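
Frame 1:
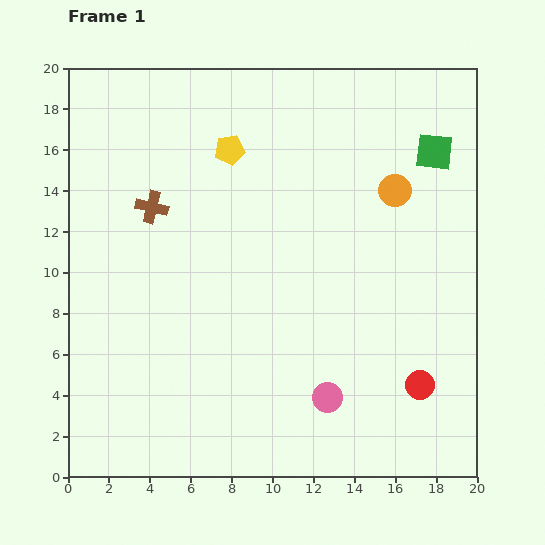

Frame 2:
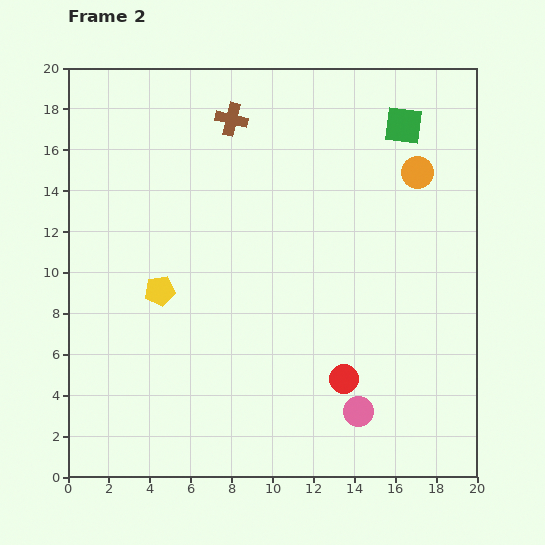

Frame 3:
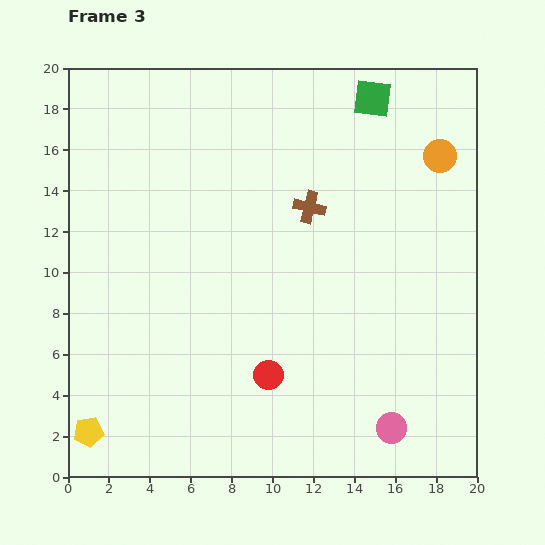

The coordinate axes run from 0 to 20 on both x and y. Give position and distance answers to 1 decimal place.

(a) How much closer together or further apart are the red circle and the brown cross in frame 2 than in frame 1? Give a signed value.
-1.9

Distance in frame 1: 15.7. Distance in frame 2: 13.8.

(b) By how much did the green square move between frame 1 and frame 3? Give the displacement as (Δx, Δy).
(-3.0, 2.6)

The green square was at (17.9, 15.9) in frame 1 and (14.9, 18.5) in frame 3.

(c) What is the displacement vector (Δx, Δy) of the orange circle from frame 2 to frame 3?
(1.1, 0.8)

The orange circle was at (17.1, 14.9) in frame 2 and (18.2, 15.7) in frame 3.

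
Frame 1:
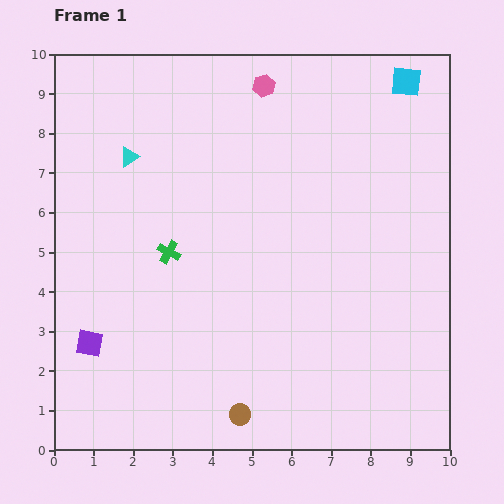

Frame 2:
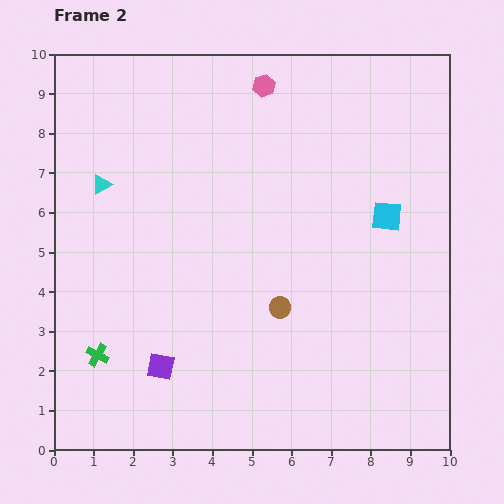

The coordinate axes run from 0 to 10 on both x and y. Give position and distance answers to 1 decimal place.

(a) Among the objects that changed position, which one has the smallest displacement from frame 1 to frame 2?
the cyan triangle

(moved 1.0)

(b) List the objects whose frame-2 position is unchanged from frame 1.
the pink hexagon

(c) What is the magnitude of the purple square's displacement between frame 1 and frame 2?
1.9

The purple square moved from (0.9, 2.7) to (2.7, 2.1), a distance of √(1.8² + 0.6²) ≈ 1.9.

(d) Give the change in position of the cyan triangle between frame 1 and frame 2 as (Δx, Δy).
(-0.7, -0.7)

The cyan triangle was at (1.9, 7.4) in frame 1 and (1.2, 6.7) in frame 2.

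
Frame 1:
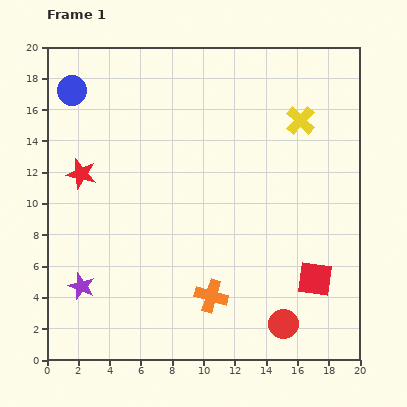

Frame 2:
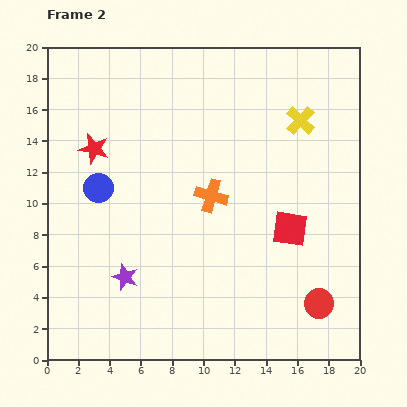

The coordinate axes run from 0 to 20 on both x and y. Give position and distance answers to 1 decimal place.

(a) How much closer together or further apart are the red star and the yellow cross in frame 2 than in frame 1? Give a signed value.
-1.1

Distance in frame 1: 14.4. Distance in frame 2: 13.3.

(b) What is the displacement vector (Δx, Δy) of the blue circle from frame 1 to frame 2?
(1.7, -6.2)

The blue circle was at (1.6, 17.2) in frame 1 and (3.3, 11.0) in frame 2.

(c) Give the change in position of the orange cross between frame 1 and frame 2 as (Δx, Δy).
(0.0, 6.4)

The orange cross was at (10.5, 4.1) in frame 1 and (10.5, 10.5) in frame 2.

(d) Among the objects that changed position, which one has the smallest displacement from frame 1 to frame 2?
the red star

(moved 1.8)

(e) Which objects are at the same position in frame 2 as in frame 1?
the yellow cross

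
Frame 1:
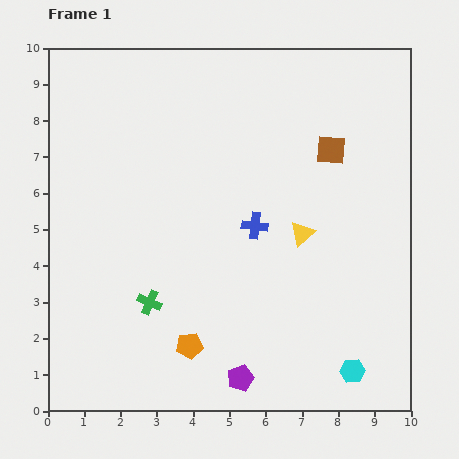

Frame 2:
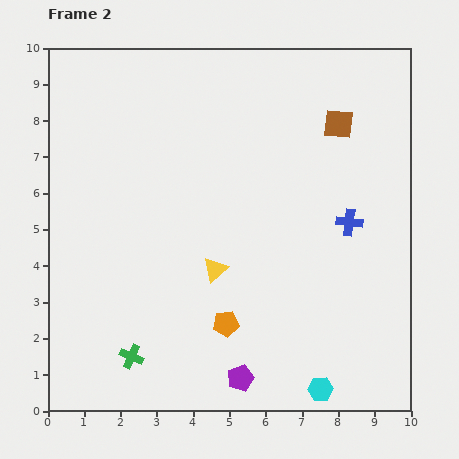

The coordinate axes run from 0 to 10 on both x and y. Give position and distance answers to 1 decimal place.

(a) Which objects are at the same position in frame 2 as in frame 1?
the purple pentagon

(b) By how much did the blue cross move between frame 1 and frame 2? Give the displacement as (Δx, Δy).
(2.6, 0.1)

The blue cross was at (5.7, 5.1) in frame 1 and (8.3, 5.2) in frame 2.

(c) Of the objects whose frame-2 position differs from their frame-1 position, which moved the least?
the brown square

(moved 0.7)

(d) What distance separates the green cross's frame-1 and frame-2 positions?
1.6

The green cross moved from (2.8, 3.0) to (2.3, 1.5), a distance of √(0.5² + 1.5²) ≈ 1.6.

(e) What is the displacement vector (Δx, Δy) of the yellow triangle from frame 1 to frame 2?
(-2.4, -1.0)

The yellow triangle was at (7.0, 4.9) in frame 1 and (4.6, 3.9) in frame 2.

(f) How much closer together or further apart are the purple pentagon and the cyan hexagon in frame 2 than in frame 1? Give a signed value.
-0.9

Distance in frame 1: 3.1. Distance in frame 2: 2.2.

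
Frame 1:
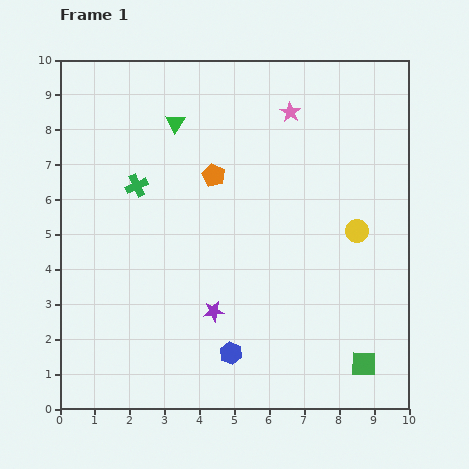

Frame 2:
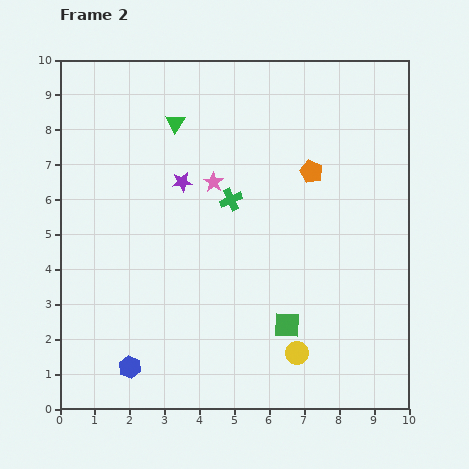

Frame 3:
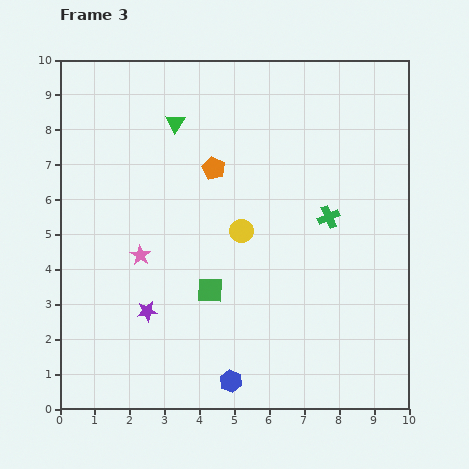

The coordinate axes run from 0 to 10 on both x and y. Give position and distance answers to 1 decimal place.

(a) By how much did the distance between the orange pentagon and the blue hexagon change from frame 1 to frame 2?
+2.5

Distance in frame 1: 5.1. Distance in frame 2: 7.6.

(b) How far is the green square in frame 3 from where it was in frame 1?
4.9

The green square moved from (8.7, 1.3) to (4.3, 3.4), a distance of √(4.4² + 2.1²) ≈ 4.9.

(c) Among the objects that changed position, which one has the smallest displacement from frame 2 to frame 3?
the green square

(moved 2.4)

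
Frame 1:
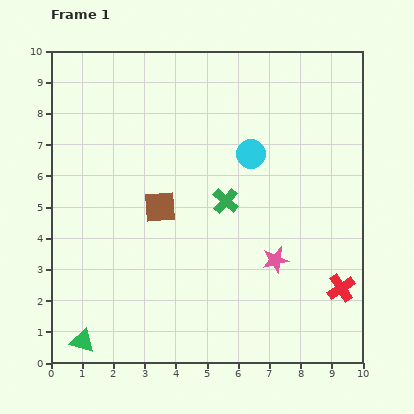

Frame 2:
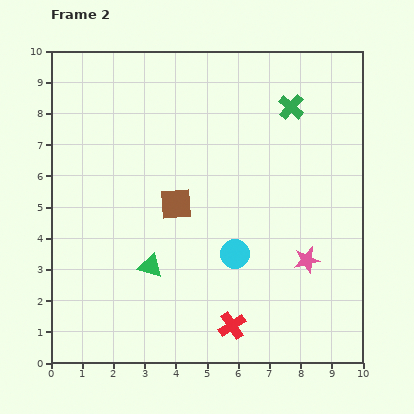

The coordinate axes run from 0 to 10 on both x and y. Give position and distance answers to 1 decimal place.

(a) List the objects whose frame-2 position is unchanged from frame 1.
none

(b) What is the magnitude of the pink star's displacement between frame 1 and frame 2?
1.0

The pink star moved from (7.2, 3.3) to (8.2, 3.3), a distance of √(1.0² + 0.0²) ≈ 1.0.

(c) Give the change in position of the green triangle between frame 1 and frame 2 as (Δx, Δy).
(2.2, 2.4)

The green triangle was at (1.0, 0.7) in frame 1 and (3.2, 3.1) in frame 2.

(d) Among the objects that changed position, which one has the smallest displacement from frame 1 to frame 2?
the brown square

(moved 0.5)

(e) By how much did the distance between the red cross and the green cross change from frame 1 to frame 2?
+2.7

Distance in frame 1: 4.6. Distance in frame 2: 7.3.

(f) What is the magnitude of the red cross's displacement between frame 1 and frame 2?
3.7

The red cross moved from (9.3, 2.4) to (5.8, 1.2), a distance of √(3.5² + 1.2²) ≈ 3.7.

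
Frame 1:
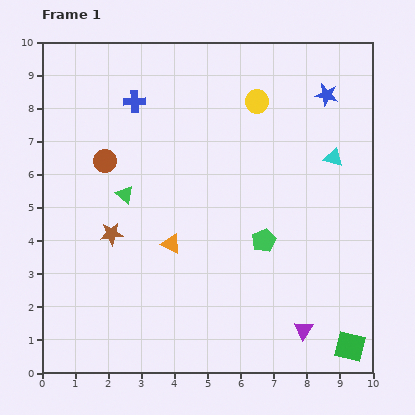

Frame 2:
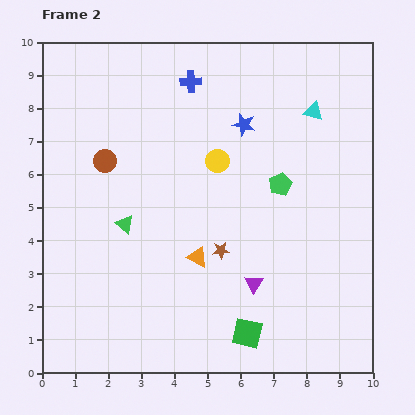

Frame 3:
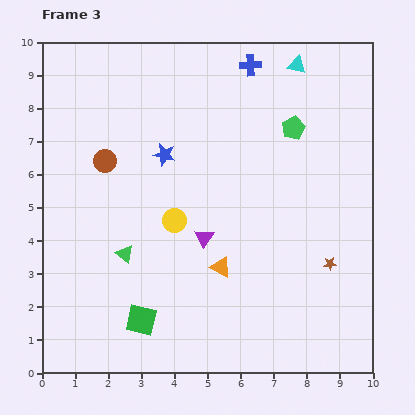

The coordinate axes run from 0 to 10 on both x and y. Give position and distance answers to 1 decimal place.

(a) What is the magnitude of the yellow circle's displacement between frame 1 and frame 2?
2.2

The yellow circle moved from (6.5, 8.2) to (5.3, 6.4), a distance of √(1.2² + 1.8²) ≈ 2.2.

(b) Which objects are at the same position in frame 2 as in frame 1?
the brown circle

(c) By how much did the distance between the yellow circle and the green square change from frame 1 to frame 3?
-4.7

Distance in frame 1: 7.9. Distance in frame 3: 3.2.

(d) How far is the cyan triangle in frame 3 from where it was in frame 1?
3.0

The cyan triangle moved from (8.8, 6.5) to (7.7, 9.3), a distance of √(1.1² + 2.8²) ≈ 3.0.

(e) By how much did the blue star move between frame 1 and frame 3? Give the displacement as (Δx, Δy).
(-4.9, -1.8)

The blue star was at (8.6, 8.4) in frame 1 and (3.7, 6.6) in frame 3.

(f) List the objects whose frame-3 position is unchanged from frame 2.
the brown circle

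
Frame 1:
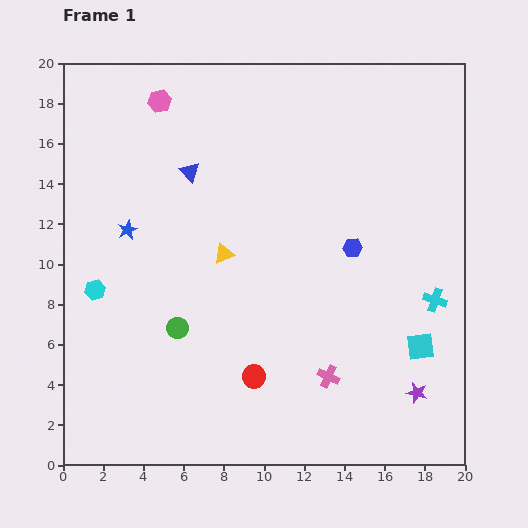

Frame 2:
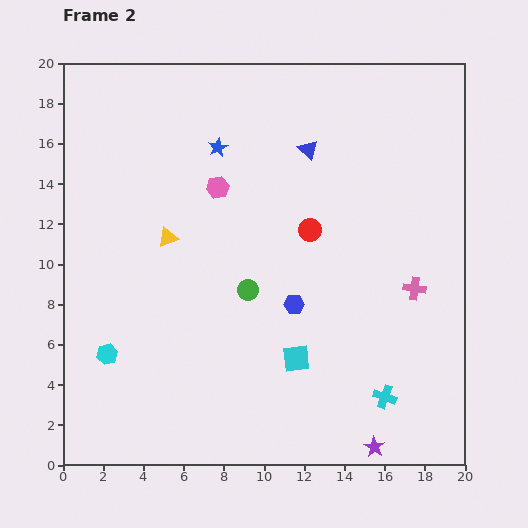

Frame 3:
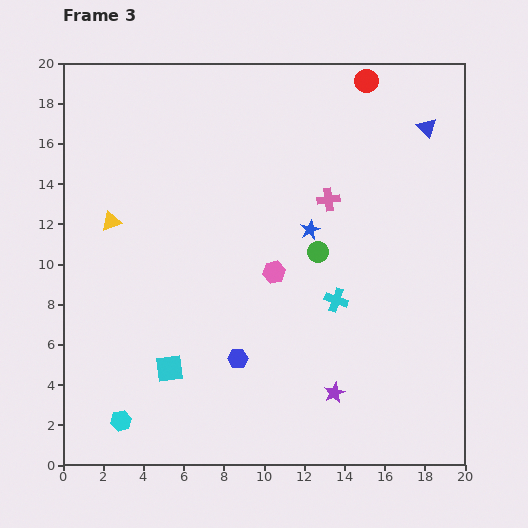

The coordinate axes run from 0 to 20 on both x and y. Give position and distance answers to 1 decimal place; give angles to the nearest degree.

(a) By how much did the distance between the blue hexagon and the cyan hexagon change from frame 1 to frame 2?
-3.4

Distance in frame 1: 13.0. Distance in frame 2: 9.6.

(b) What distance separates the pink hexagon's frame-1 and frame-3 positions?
10.2

The pink hexagon moved from (4.8, 18.1) to (10.5, 9.6), a distance of √(5.7² + 8.5²) ≈ 10.2.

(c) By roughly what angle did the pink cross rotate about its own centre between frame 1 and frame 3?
34° counter-clockwise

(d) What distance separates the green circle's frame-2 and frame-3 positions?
4.0

The green circle moved from (9.2, 8.7) to (12.7, 10.6), a distance of √(3.5² + 1.9²) ≈ 4.0.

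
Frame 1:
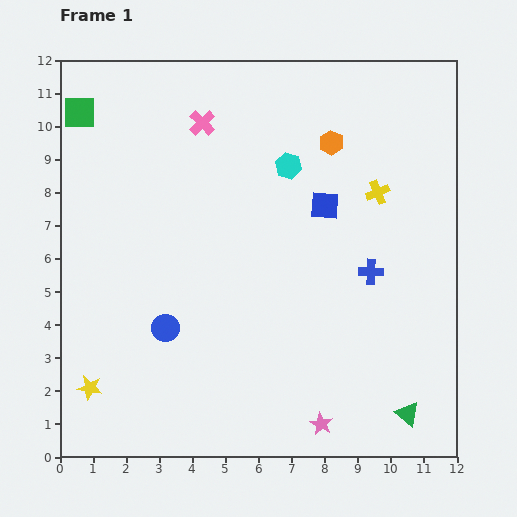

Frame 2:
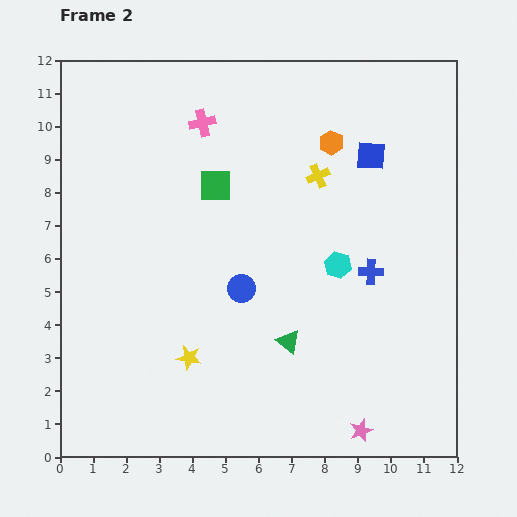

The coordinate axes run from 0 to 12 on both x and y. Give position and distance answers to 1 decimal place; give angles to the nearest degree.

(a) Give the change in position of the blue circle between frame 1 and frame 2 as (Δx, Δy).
(2.3, 1.2)

The blue circle was at (3.2, 3.9) in frame 1 and (5.5, 5.1) in frame 2.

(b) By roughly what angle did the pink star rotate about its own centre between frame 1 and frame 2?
24° clockwise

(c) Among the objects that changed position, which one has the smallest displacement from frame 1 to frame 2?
the pink star

(moved 1.2)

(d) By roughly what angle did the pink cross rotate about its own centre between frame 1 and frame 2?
32° clockwise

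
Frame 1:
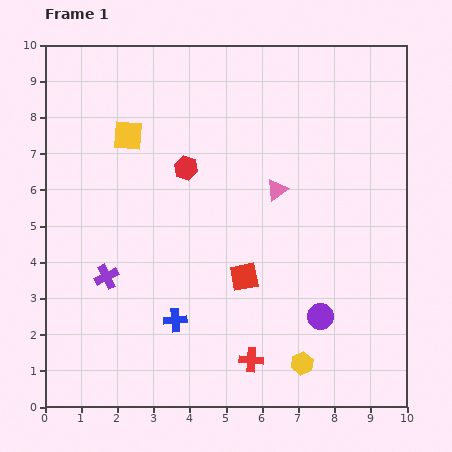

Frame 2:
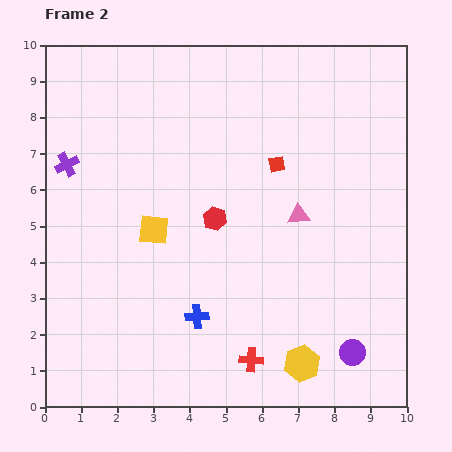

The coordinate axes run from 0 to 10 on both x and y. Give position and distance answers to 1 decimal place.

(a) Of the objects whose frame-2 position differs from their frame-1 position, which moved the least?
the blue cross

(moved 0.6)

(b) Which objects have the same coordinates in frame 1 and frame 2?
the red cross, the yellow hexagon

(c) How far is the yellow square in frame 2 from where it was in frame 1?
2.7

The yellow square moved from (2.3, 7.5) to (3.0, 4.9), a distance of √(0.7² + 2.6²) ≈ 2.7.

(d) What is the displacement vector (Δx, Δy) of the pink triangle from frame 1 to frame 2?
(0.6, -0.7)

The pink triangle was at (6.4, 6.0) in frame 1 and (7.0, 5.3) in frame 2.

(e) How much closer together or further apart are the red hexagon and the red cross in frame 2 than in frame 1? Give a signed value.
-1.6

Distance in frame 1: 5.6. Distance in frame 2: 4.0.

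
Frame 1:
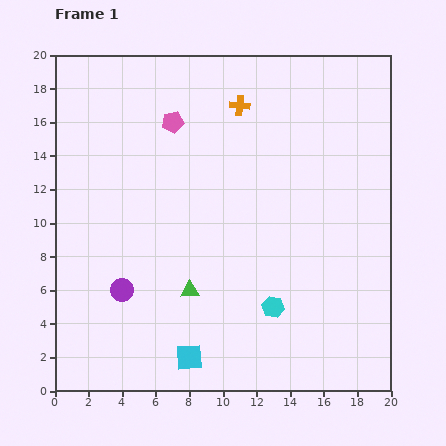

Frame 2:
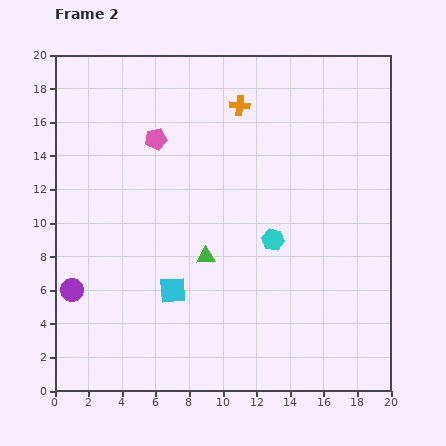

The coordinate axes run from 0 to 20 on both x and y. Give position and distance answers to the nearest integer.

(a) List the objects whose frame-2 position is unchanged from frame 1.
the orange cross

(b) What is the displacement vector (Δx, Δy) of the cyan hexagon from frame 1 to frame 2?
(0, 4)

The cyan hexagon was at (13, 5) in frame 1 and (13, 9) in frame 2.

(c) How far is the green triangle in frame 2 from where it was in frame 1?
2

The green triangle moved from (8, 6) to (9, 8), a distance of √(1² + 2²) ≈ 2.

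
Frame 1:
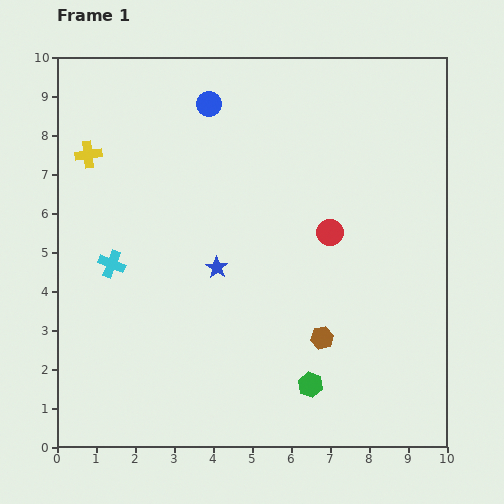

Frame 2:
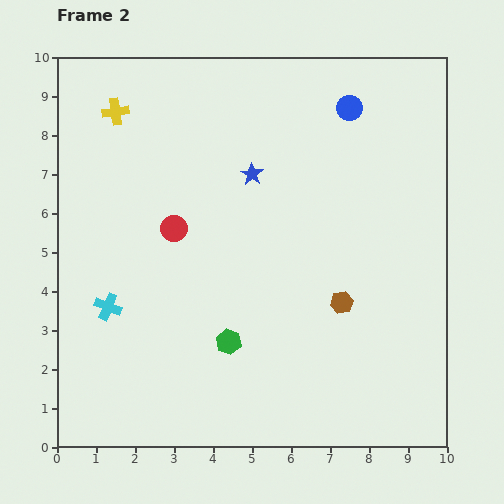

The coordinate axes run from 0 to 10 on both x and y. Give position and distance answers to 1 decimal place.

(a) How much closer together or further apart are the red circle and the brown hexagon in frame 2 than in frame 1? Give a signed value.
+2.0

Distance in frame 1: 2.7. Distance in frame 2: 4.7.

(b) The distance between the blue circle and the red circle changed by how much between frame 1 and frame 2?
+1.0

Distance in frame 1: 4.5. Distance in frame 2: 5.5.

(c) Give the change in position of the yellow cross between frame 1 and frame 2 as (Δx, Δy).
(0.7, 1.1)

The yellow cross was at (0.8, 7.5) in frame 1 and (1.5, 8.6) in frame 2.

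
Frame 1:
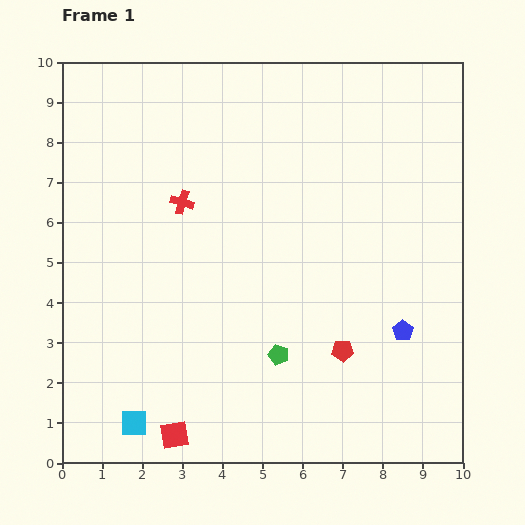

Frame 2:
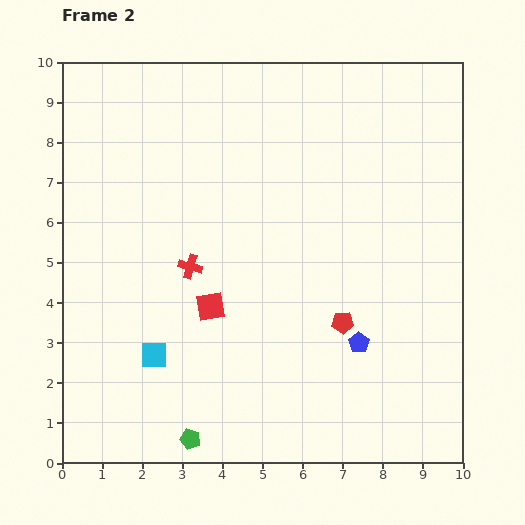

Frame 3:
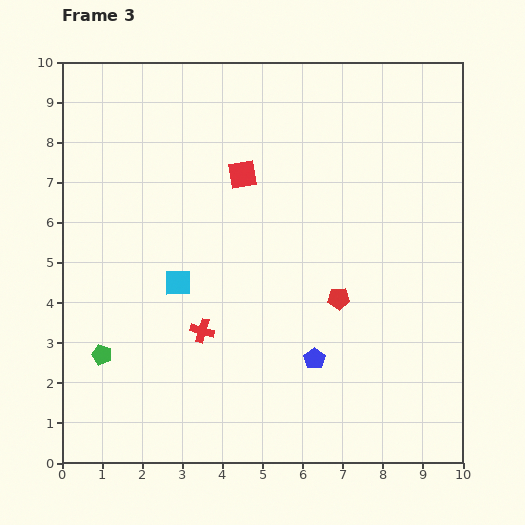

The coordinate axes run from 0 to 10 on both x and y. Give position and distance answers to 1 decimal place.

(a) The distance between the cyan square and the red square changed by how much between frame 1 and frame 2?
+0.8

Distance in frame 1: 1.0. Distance in frame 2: 1.8.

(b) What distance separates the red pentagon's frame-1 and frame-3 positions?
1.3

The red pentagon moved from (7.0, 2.8) to (6.9, 4.1), a distance of √(0.1² + 1.3²) ≈ 1.3.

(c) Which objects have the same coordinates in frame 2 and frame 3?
none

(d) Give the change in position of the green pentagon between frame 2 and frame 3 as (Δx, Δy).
(-2.2, 2.1)

The green pentagon was at (3.2, 0.6) in frame 2 and (1.0, 2.7) in frame 3.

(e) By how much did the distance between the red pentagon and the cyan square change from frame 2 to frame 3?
-0.8

Distance in frame 2: 4.8. Distance in frame 3: 4.0.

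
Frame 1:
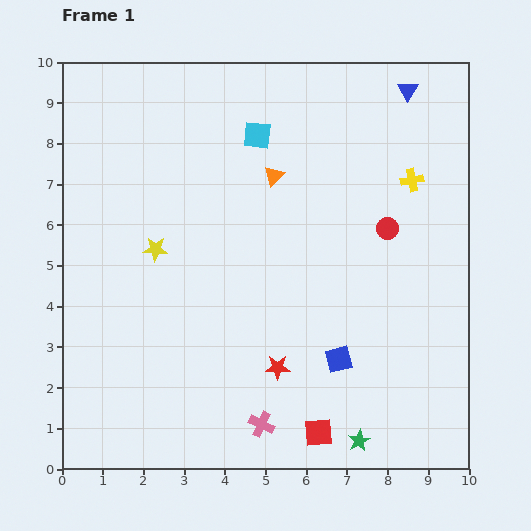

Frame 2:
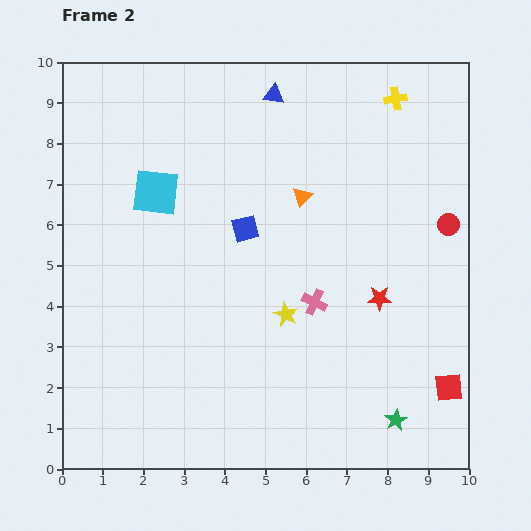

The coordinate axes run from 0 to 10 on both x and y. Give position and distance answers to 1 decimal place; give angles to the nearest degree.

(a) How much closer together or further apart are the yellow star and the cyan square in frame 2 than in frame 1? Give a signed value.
+0.6

Distance in frame 1: 3.8. Distance in frame 2: 4.4.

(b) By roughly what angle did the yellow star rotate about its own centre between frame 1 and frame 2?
23° clockwise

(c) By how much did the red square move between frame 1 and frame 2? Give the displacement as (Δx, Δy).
(3.2, 1.1)

The red square was at (6.3, 0.9) in frame 1 and (9.5, 2.0) in frame 2.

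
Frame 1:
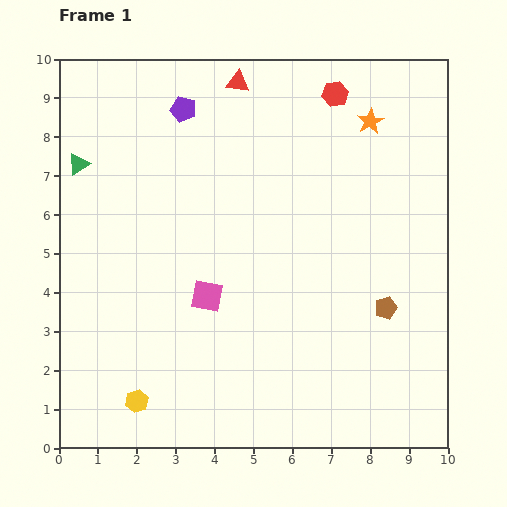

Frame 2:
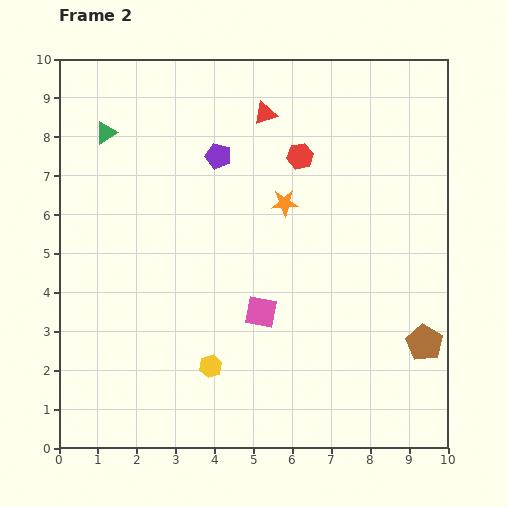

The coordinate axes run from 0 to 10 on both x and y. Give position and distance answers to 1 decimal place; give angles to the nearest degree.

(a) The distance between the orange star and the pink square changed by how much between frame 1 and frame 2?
-3.3

Distance in frame 1: 6.2. Distance in frame 2: 2.9.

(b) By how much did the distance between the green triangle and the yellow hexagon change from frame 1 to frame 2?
+0.3

Distance in frame 1: 6.3. Distance in frame 2: 6.6.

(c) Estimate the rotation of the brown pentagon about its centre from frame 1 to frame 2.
23° counter-clockwise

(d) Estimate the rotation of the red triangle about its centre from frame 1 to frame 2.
26° counter-clockwise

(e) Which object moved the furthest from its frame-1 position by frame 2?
the orange star

(moved 3.0; next 2.1)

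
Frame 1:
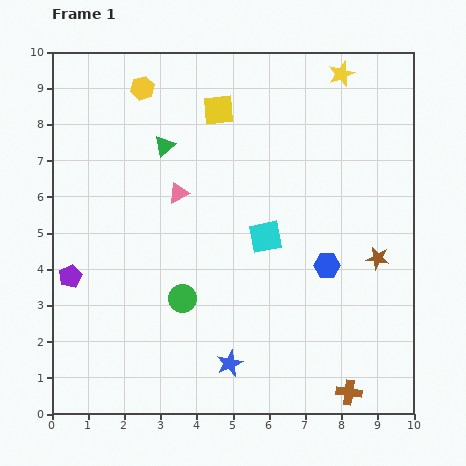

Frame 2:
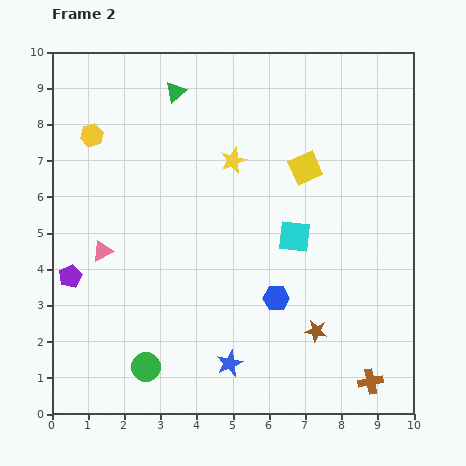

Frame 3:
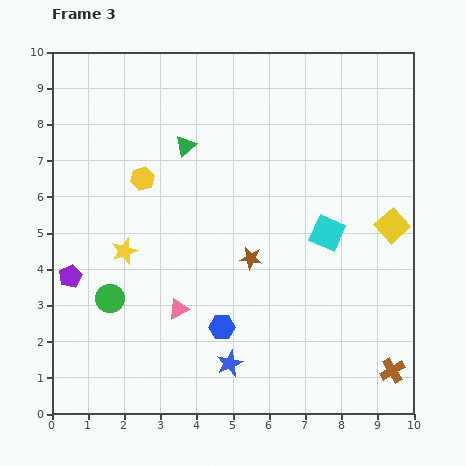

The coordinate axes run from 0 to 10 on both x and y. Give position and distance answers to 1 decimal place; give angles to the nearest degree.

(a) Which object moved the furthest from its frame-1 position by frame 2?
the yellow star

(moved 3.8; next 2.9)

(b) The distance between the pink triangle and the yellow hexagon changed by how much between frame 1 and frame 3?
+0.6

Distance in frame 1: 3.1. Distance in frame 3: 3.7.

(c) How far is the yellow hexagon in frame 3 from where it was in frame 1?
2.5

The yellow hexagon moved from (2.5, 9.0) to (2.5, 6.5), a distance of √(0.0² + 2.5²) ≈ 2.5.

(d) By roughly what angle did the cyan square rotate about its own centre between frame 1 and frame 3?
36° clockwise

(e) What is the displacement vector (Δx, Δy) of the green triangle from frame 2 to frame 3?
(0.3, -1.5)

The green triangle was at (3.4, 8.9) in frame 2 and (3.7, 7.4) in frame 3.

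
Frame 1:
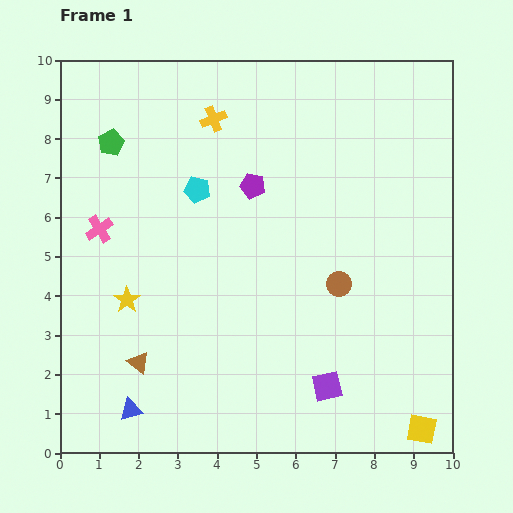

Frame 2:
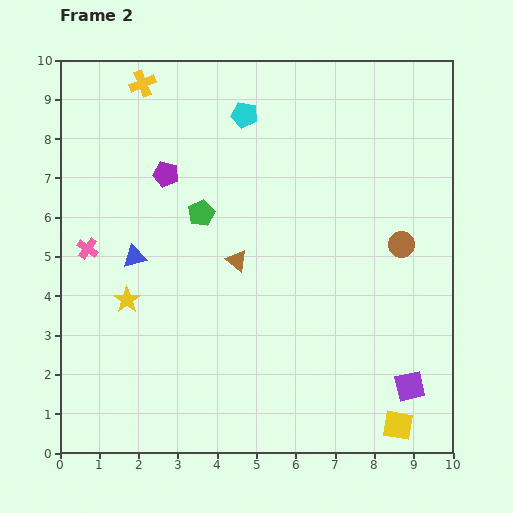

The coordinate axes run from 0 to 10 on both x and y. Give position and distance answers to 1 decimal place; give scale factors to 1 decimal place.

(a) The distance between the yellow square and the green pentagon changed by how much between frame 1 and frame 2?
-3.4

Distance in frame 1: 10.8. Distance in frame 2: 7.4.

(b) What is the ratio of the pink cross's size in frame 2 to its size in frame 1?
0.8×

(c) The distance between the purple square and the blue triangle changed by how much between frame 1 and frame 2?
+2.7

Distance in frame 1: 5.0. Distance in frame 2: 7.7.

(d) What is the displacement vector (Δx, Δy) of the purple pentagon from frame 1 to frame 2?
(-2.2, 0.3)

The purple pentagon was at (4.9, 6.8) in frame 1 and (2.7, 7.1) in frame 2.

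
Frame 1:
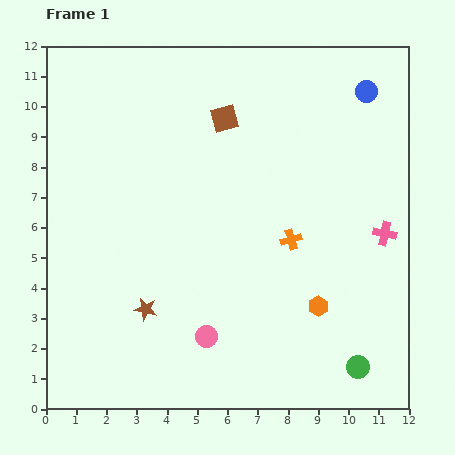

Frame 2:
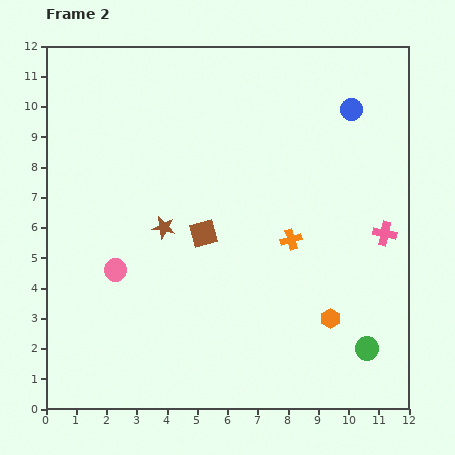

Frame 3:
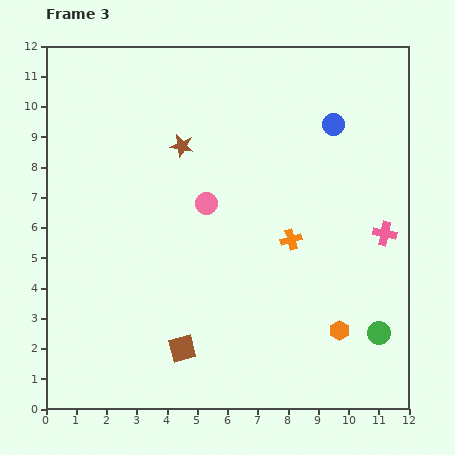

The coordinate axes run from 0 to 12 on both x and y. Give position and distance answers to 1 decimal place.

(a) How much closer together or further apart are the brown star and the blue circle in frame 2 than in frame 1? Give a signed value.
-3.0

Distance in frame 1: 10.3. Distance in frame 2: 7.3.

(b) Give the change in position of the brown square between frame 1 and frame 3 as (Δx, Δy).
(-1.4, -7.6)

The brown square was at (5.9, 9.6) in frame 1 and (4.5, 2.0) in frame 3.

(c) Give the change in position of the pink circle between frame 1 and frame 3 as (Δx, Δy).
(0.0, 4.4)

The pink circle was at (5.3, 2.4) in frame 1 and (5.3, 6.8) in frame 3.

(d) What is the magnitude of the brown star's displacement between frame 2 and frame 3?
2.8

The brown star moved from (3.9, 6.0) to (4.5, 8.7), a distance of √(0.6² + 2.7²) ≈ 2.8.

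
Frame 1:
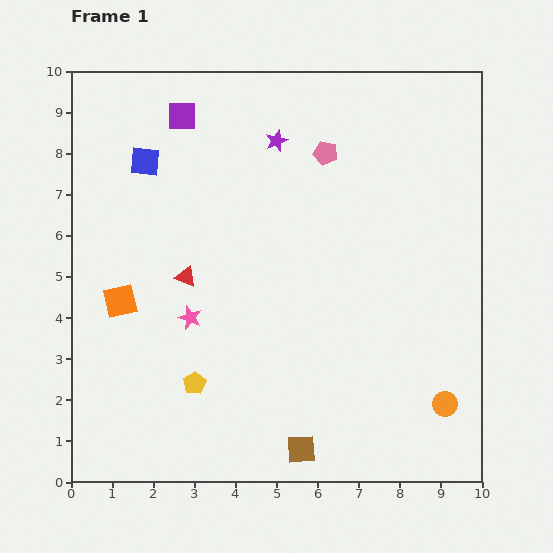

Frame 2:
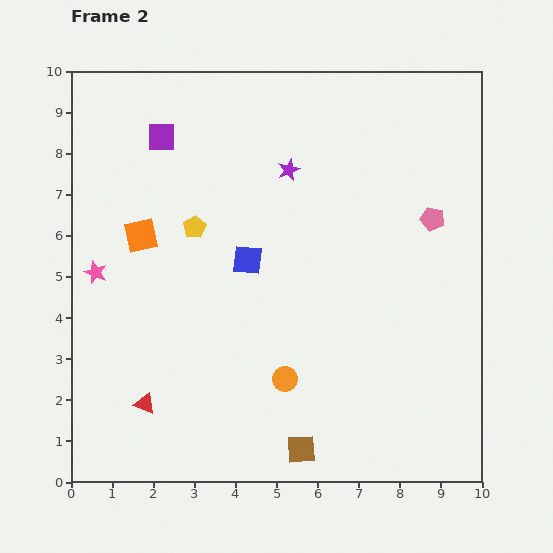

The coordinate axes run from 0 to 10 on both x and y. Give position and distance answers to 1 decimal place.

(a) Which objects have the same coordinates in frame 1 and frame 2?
the brown square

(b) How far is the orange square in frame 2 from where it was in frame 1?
1.7

The orange square moved from (1.2, 4.4) to (1.7, 6.0), a distance of √(0.5² + 1.6²) ≈ 1.7.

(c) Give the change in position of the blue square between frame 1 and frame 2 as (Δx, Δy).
(2.5, -2.4)

The blue square was at (1.8, 7.8) in frame 1 and (4.3, 5.4) in frame 2.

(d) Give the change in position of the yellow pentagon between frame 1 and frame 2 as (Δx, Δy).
(0.0, 3.8)

The yellow pentagon was at (3.0, 2.4) in frame 1 and (3.0, 6.2) in frame 2.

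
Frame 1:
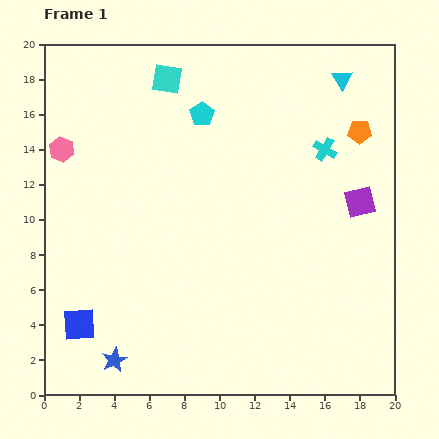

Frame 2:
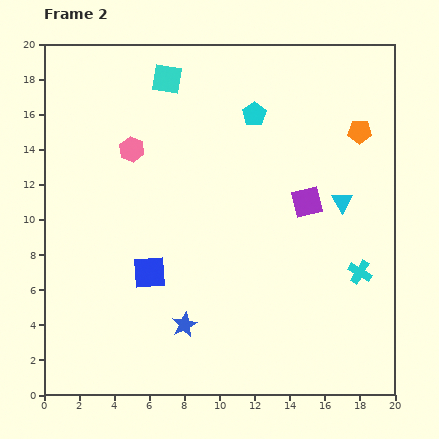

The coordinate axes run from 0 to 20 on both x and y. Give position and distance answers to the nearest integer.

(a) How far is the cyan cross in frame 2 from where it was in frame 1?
7

The cyan cross moved from (16, 14) to (18, 7), a distance of √(2² + 7²) ≈ 7.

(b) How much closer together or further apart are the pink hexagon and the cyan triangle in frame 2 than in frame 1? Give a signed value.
-4

Distance in frame 1: 16. Distance in frame 2: 12.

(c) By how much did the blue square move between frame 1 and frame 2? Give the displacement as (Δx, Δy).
(4, 3)

The blue square was at (2, 4) in frame 1 and (6, 7) in frame 2.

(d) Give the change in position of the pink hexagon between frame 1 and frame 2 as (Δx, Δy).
(4, 0)

The pink hexagon was at (1, 14) in frame 1 and (5, 14) in frame 2.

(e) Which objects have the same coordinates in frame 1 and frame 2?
the cyan square, the orange pentagon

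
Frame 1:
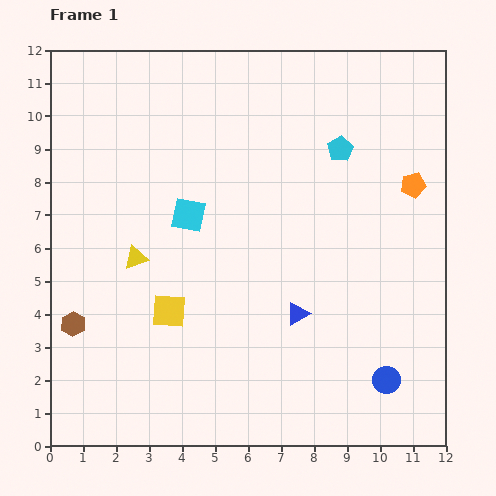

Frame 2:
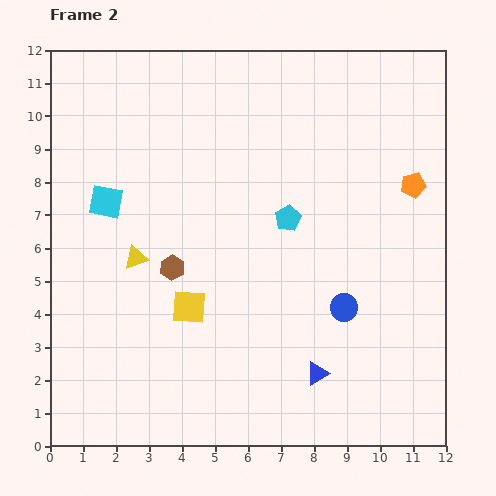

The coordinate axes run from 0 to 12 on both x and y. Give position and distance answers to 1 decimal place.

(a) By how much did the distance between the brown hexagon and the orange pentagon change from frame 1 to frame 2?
-3.4

Distance in frame 1: 11.1. Distance in frame 2: 7.7.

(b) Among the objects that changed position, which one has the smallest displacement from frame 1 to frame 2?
the yellow square

(moved 0.6)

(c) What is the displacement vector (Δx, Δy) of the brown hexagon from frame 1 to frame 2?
(3.0, 1.7)

The brown hexagon was at (0.7, 3.7) in frame 1 and (3.7, 5.4) in frame 2.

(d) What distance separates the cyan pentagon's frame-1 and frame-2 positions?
2.6

The cyan pentagon moved from (8.8, 9.0) to (7.2, 6.9), a distance of √(1.6² + 2.1²) ≈ 2.6.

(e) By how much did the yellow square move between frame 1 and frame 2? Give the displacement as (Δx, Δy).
(0.6, 0.1)

The yellow square was at (3.6, 4.1) in frame 1 and (4.2, 4.2) in frame 2.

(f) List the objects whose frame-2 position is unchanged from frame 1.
the yellow triangle, the orange pentagon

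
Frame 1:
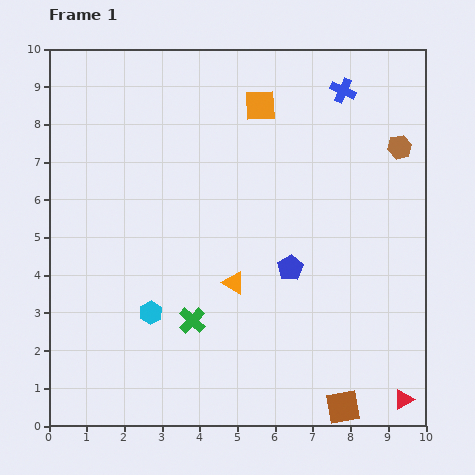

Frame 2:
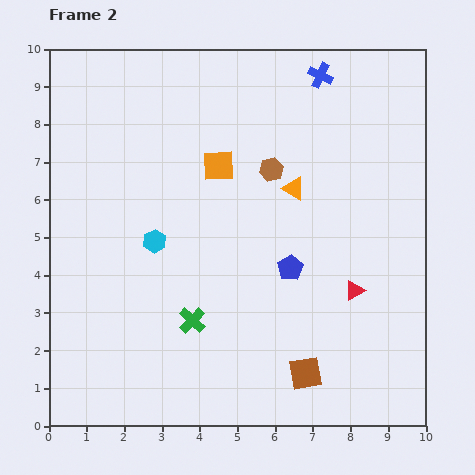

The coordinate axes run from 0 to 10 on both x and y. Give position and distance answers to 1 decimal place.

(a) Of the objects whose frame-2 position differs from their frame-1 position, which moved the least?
the blue cross

(moved 0.7)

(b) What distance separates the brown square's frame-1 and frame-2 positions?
1.3

The brown square moved from (7.8, 0.5) to (6.8, 1.4), a distance of √(1.0² + 0.9²) ≈ 1.3.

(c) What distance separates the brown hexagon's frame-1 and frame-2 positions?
3.5

The brown hexagon moved from (9.3, 7.4) to (5.9, 6.8), a distance of √(3.4² + 0.6²) ≈ 3.5.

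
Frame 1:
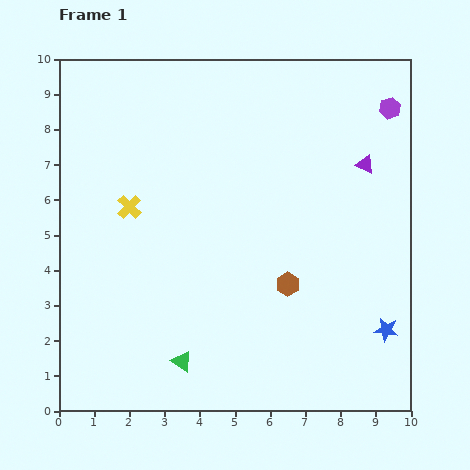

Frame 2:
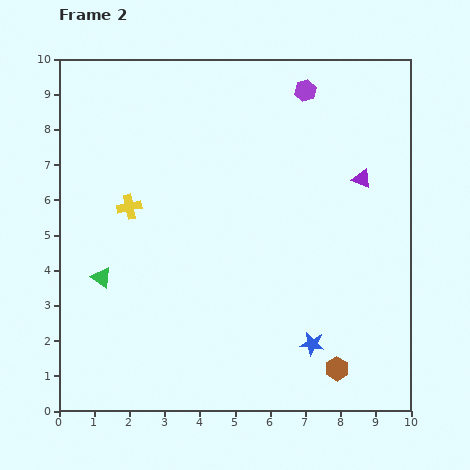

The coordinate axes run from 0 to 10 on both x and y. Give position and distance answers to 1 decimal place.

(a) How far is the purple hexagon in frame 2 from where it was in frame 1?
2.5

The purple hexagon moved from (9.4, 8.6) to (7.0, 9.1), a distance of √(2.4² + 0.5²) ≈ 2.5.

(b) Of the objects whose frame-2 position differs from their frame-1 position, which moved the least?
the purple triangle

(moved 0.4)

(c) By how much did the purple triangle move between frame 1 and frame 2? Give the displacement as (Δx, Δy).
(-0.1, -0.4)

The purple triangle was at (8.7, 7.0) in frame 1 and (8.6, 6.6) in frame 2.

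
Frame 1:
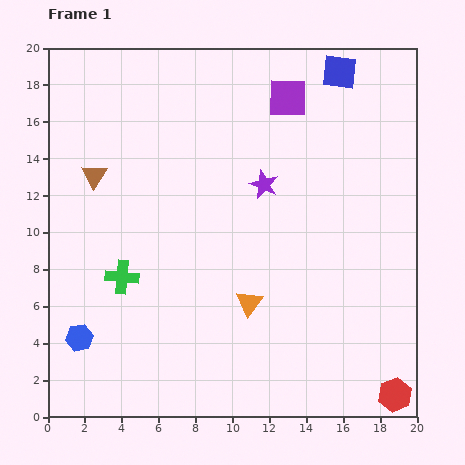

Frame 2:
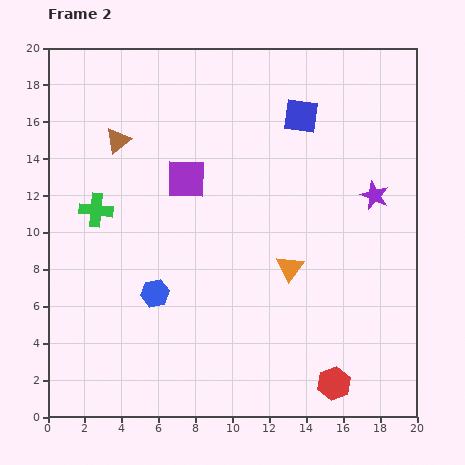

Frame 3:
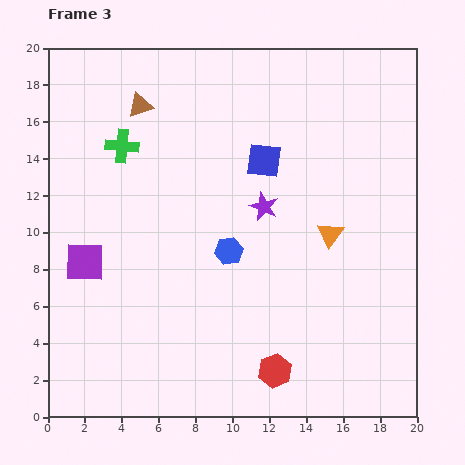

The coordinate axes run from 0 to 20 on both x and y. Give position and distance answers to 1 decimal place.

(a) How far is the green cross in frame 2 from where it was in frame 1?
3.9

The green cross moved from (4.0, 7.6) to (2.6, 11.2), a distance of √(1.4² + 3.6²) ≈ 3.9.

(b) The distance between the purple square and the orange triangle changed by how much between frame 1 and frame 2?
-3.9

Distance in frame 1: 11.3. Distance in frame 2: 7.4.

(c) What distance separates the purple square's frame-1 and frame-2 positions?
7.0

The purple square moved from (13.0, 17.3) to (7.5, 12.9), a distance of √(5.5² + 4.4²) ≈ 7.0.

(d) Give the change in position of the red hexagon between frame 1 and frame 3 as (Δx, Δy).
(-6.5, 1.3)

The red hexagon was at (18.8, 1.2) in frame 1 and (12.3, 2.5) in frame 3.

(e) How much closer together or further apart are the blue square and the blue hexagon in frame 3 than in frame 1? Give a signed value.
-14.9

Distance in frame 1: 20.2. Distance in frame 3: 5.3.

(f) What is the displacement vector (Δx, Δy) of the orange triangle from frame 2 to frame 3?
(2.2, 1.8)

The orange triangle was at (13.1, 8.1) in frame 2 and (15.3, 9.9) in frame 3.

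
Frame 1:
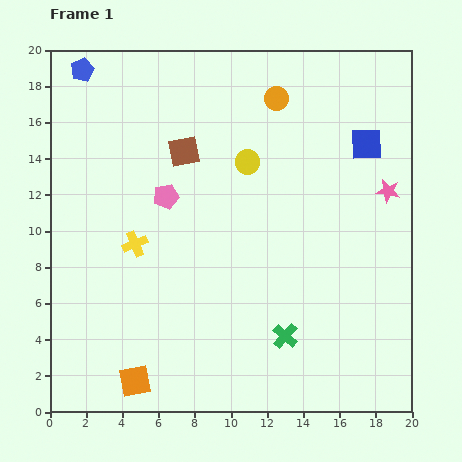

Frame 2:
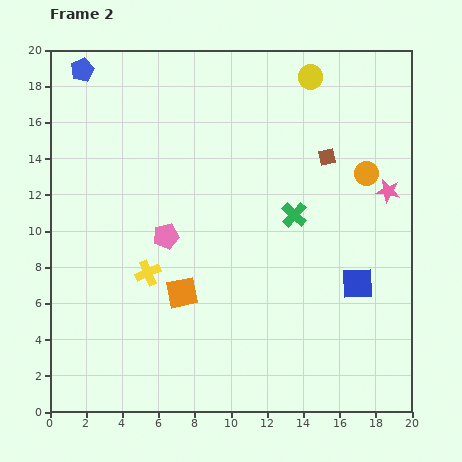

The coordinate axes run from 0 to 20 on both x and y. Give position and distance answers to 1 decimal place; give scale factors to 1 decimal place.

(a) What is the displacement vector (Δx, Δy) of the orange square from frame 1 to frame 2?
(2.6, 4.9)

The orange square was at (4.7, 1.7) in frame 1 and (7.3, 6.6) in frame 2.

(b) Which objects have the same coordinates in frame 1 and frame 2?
the blue pentagon, the pink star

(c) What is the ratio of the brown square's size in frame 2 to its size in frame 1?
0.6×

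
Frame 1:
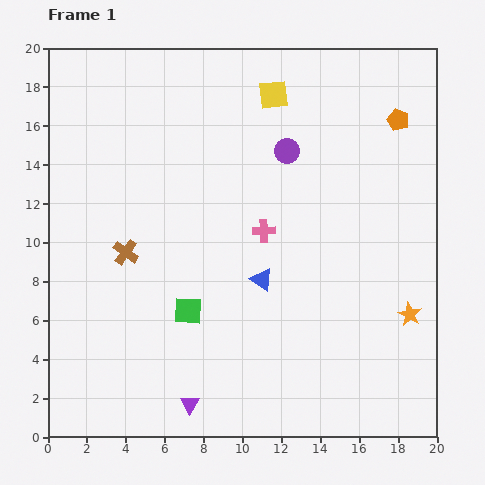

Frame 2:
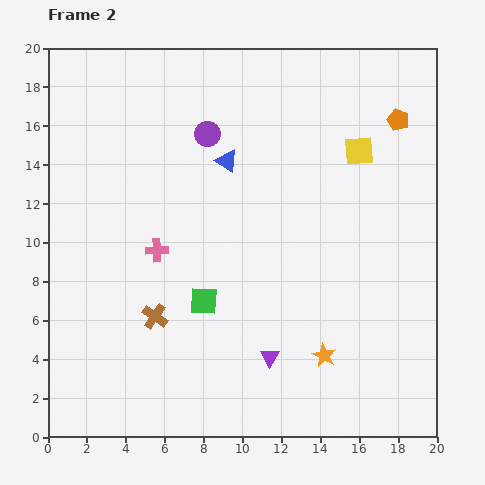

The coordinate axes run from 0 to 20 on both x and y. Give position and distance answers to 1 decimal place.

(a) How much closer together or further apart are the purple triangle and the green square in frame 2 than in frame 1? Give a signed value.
-0.3

Distance in frame 1: 4.8. Distance in frame 2: 4.5.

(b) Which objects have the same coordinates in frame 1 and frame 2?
the orange pentagon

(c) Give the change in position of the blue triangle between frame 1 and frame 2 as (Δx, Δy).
(-1.8, 6.1)

The blue triangle was at (11.0, 8.1) in frame 1 and (9.2, 14.2) in frame 2.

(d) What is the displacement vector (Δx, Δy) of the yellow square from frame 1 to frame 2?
(4.4, -2.9)

The yellow square was at (11.6, 17.6) in frame 1 and (16.0, 14.7) in frame 2.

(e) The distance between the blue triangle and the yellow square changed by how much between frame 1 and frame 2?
-2.7

Distance in frame 1: 9.5. Distance in frame 2: 6.8.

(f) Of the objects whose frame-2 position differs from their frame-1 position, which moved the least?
the green square

(moved 0.9)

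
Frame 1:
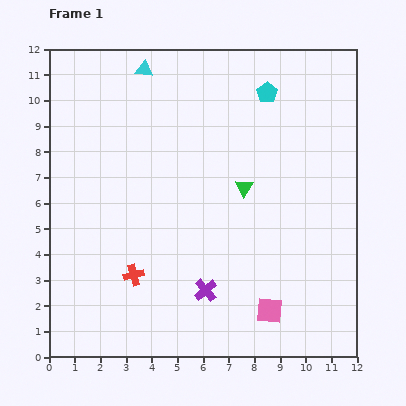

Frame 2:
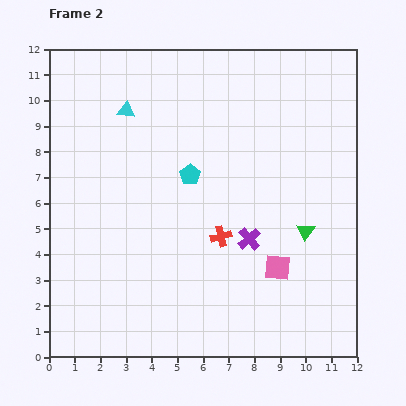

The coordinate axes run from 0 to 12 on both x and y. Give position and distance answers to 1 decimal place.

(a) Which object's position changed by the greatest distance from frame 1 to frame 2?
the cyan pentagon

(moved 4.4; next 3.7)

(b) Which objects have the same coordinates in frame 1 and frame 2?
none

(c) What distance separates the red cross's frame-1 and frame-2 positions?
3.7

The red cross moved from (3.3, 3.2) to (6.7, 4.7), a distance of √(3.4² + 1.5²) ≈ 3.7.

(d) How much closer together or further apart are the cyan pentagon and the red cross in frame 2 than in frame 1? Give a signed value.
-6.1

Distance in frame 1: 8.8. Distance in frame 2: 2.7.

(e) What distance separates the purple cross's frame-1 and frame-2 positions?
2.6

The purple cross moved from (6.1, 2.6) to (7.8, 4.6), a distance of √(1.7² + 2.0²) ≈ 2.6.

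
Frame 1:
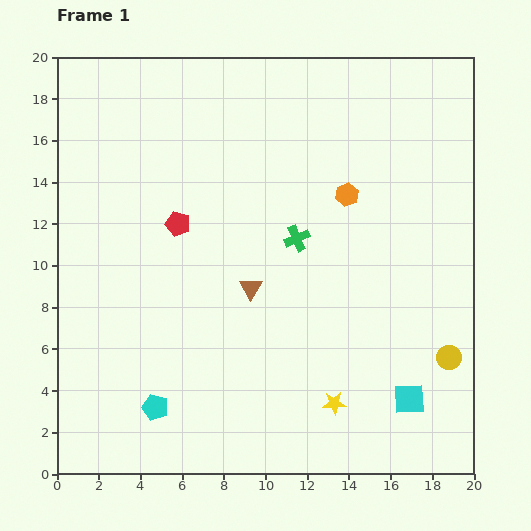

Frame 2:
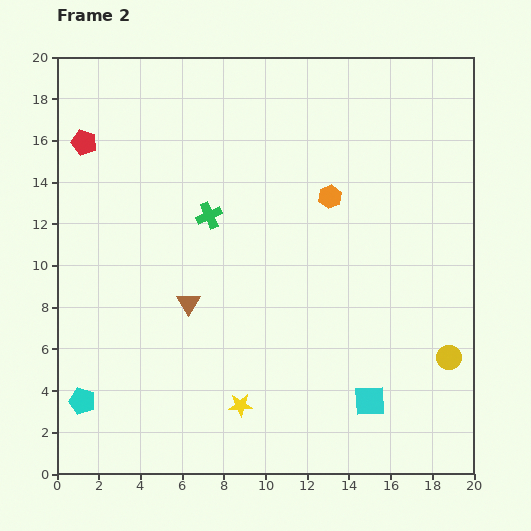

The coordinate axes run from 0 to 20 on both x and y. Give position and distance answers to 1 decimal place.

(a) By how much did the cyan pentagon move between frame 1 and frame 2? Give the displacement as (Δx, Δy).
(-3.5, 0.3)

The cyan pentagon was at (4.7, 3.2) in frame 1 and (1.2, 3.5) in frame 2.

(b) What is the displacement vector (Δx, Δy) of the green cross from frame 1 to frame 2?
(-4.2, 1.1)

The green cross was at (11.5, 11.3) in frame 1 and (7.3, 12.4) in frame 2.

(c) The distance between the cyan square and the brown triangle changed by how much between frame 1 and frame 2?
+0.6

Distance in frame 1: 9.3. Distance in frame 2: 9.9.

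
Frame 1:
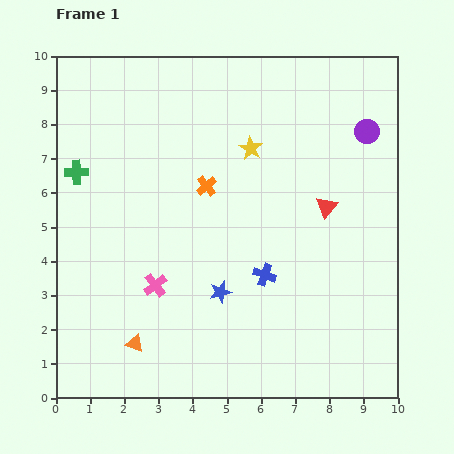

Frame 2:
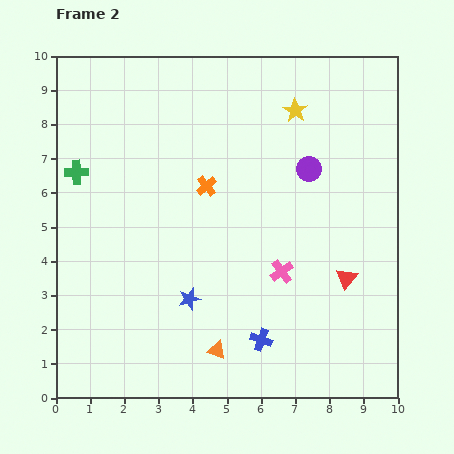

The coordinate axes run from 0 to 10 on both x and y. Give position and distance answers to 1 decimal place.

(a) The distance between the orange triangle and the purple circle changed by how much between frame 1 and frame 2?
-3.3

Distance in frame 1: 9.2. Distance in frame 2: 5.9.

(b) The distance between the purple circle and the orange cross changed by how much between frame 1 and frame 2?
-2.0

Distance in frame 1: 5.0. Distance in frame 2: 3.0.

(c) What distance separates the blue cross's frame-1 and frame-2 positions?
1.9

The blue cross moved from (6.1, 3.6) to (6.0, 1.7), a distance of √(0.1² + 1.9²) ≈ 1.9.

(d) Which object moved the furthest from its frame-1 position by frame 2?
the pink cross

(moved 3.7; next 2.4)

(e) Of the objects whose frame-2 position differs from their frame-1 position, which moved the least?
the blue star

(moved 0.9)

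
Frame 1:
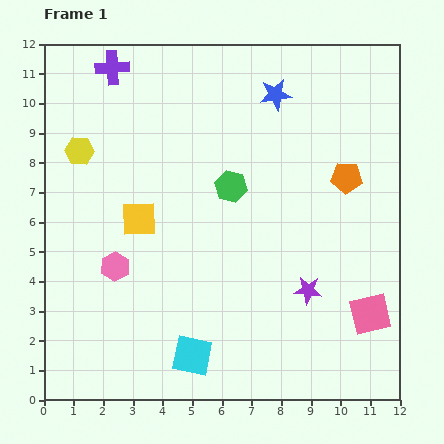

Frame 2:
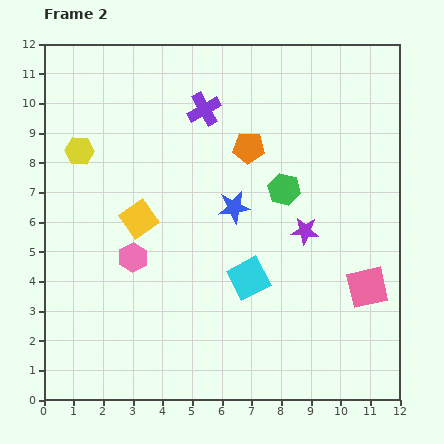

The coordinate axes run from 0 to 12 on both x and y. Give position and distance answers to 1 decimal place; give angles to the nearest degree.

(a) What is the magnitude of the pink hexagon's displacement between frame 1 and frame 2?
0.7

The pink hexagon moved from (2.4, 4.5) to (3.0, 4.8), a distance of √(0.6² + 0.3²) ≈ 0.7.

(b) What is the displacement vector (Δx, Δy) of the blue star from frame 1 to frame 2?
(-1.4, -3.8)

The blue star was at (7.8, 10.3) in frame 1 and (6.4, 6.5) in frame 2.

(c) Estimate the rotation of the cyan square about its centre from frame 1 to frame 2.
39° counter-clockwise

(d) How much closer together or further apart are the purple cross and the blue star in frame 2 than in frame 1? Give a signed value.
-2.2

Distance in frame 1: 5.6. Distance in frame 2: 3.4.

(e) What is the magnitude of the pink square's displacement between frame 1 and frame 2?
0.9

The pink square moved from (11.0, 2.9) to (10.9, 3.8), a distance of √(0.1² + 0.9²) ≈ 0.9.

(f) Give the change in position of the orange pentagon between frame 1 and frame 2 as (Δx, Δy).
(-3.3, 1.0)

The orange pentagon was at (10.2, 7.5) in frame 1 and (6.9, 8.5) in frame 2.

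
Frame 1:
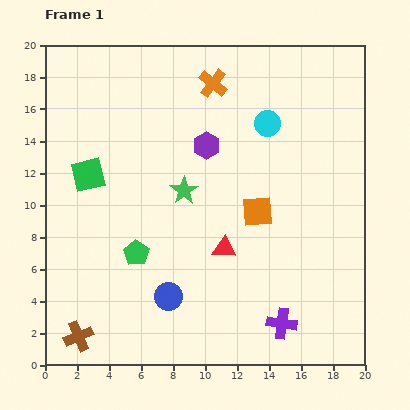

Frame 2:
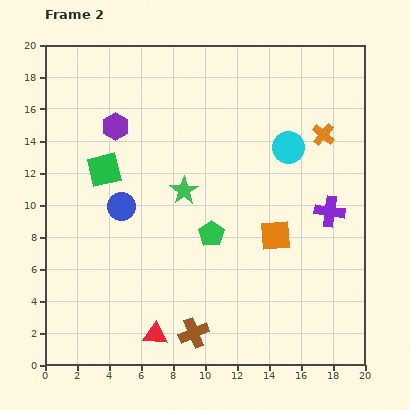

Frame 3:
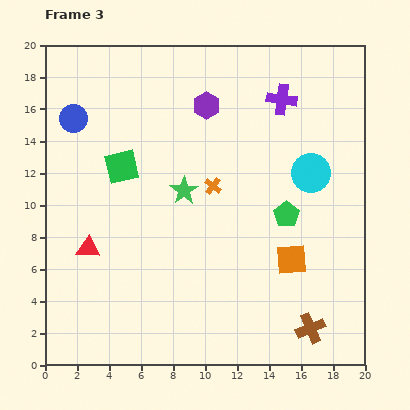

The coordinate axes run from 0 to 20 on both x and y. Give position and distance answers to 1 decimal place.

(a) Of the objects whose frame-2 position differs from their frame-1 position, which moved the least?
the green square

(moved 1.0)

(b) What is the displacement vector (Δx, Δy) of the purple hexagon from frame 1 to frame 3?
(0.0, 2.5)

The purple hexagon was at (10.1, 13.7) in frame 1 and (10.1, 16.2) in frame 3.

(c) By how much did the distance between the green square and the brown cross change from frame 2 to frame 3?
+3.9

Distance in frame 2: 11.6. Distance in frame 3: 15.5.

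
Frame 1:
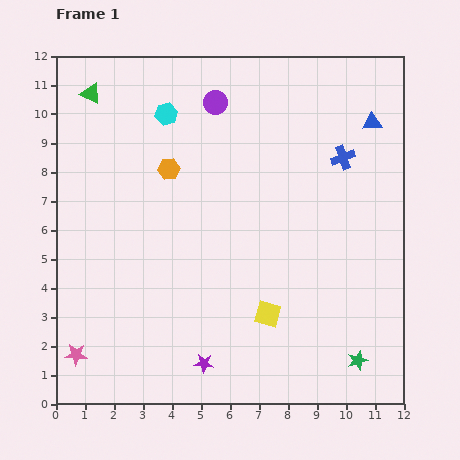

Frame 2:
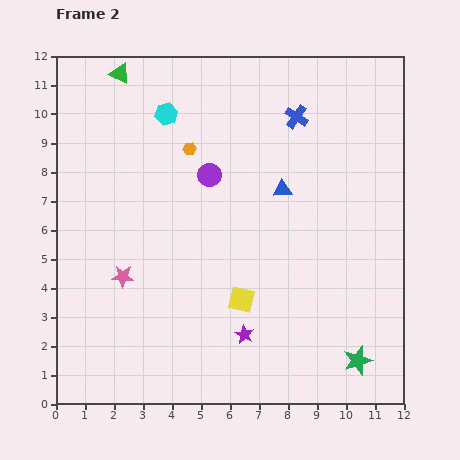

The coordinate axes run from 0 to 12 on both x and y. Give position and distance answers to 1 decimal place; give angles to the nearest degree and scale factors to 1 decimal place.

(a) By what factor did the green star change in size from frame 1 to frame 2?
1.4×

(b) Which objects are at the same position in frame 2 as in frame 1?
the cyan hexagon, the green star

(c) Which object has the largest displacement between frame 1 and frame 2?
the blue triangle

(moved 3.9; next 3.1)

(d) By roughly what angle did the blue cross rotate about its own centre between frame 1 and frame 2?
36° counter-clockwise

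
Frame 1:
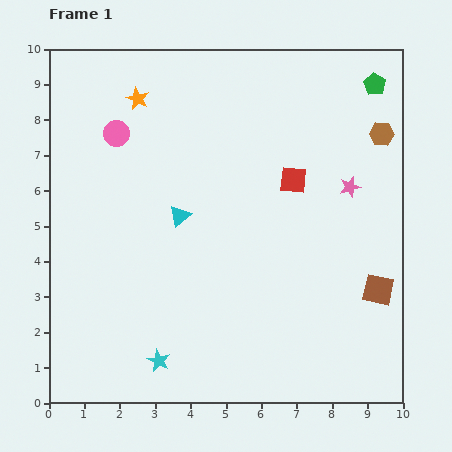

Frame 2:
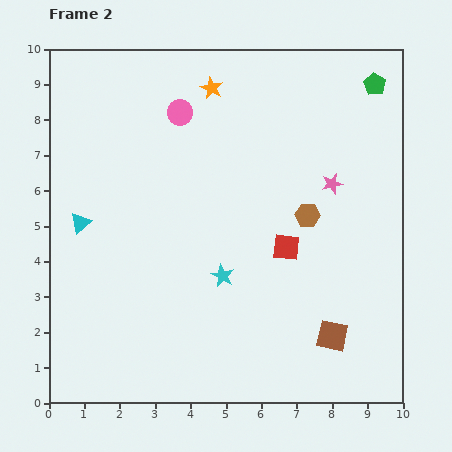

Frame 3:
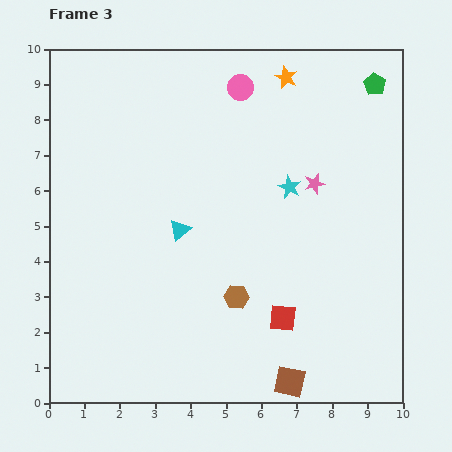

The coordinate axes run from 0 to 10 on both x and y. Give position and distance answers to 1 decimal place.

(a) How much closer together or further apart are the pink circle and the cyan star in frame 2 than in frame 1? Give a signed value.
-1.7

Distance in frame 1: 6.5. Distance in frame 2: 4.8.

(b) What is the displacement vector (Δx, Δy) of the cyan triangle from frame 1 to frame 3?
(0.0, -0.4)

The cyan triangle was at (3.7, 5.3) in frame 1 and (3.7, 4.9) in frame 3.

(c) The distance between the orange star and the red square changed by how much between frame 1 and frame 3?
+1.8

Distance in frame 1: 5.0. Distance in frame 3: 6.8.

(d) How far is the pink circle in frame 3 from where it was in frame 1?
3.7

The pink circle moved from (1.9, 7.6) to (5.4, 8.9), a distance of √(3.5² + 1.3²) ≈ 3.7.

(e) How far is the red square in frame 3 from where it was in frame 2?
2.0

The red square moved from (6.7, 4.4) to (6.6, 2.4), a distance of √(0.1² + 2.0²) ≈ 2.0.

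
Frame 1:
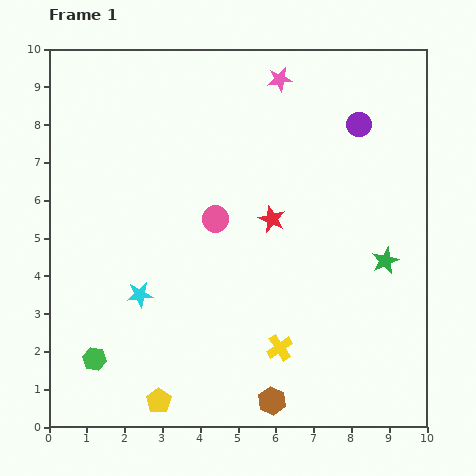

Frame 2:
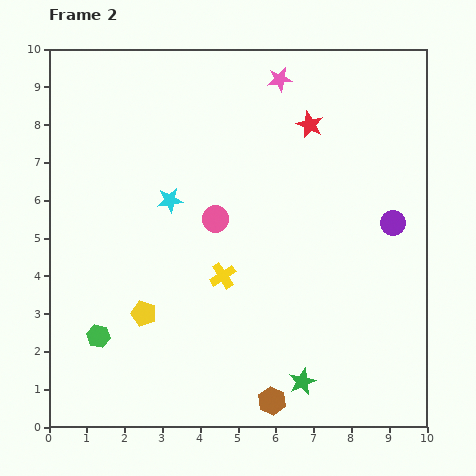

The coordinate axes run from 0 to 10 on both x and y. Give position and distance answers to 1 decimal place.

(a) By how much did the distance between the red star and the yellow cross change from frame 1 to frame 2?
+1.2

Distance in frame 1: 3.4. Distance in frame 2: 4.6.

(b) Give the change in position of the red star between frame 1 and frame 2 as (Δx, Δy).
(1.0, 2.5)

The red star was at (5.9, 5.5) in frame 1 and (6.9, 8.0) in frame 2.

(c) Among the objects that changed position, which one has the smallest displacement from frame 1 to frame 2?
the green hexagon

(moved 0.6)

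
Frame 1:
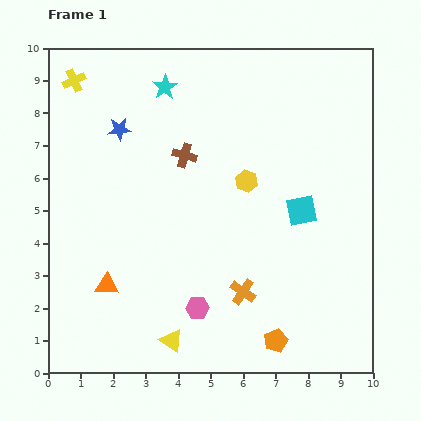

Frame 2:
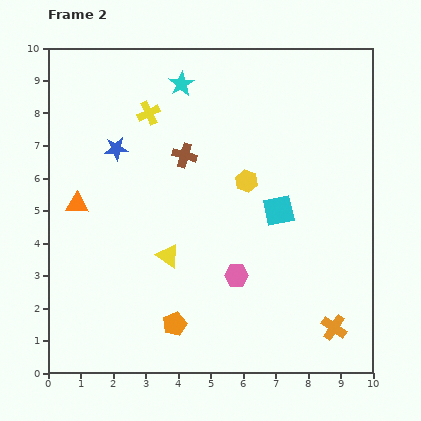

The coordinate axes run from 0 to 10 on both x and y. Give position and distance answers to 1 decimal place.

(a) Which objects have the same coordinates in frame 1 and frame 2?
the brown cross, the yellow hexagon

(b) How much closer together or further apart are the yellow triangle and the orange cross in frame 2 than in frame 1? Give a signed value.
+2.9

Distance in frame 1: 2.7. Distance in frame 2: 5.6.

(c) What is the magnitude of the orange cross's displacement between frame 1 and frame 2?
3.0

The orange cross moved from (6.0, 2.5) to (8.8, 1.4), a distance of √(2.8² + 1.1²) ≈ 3.0.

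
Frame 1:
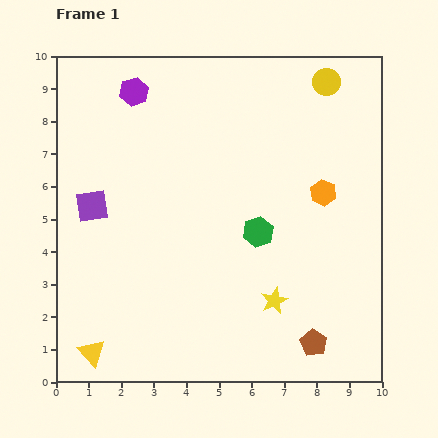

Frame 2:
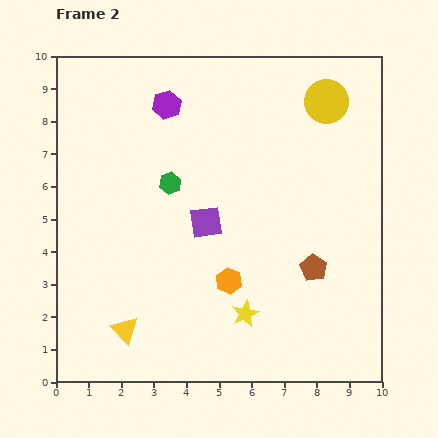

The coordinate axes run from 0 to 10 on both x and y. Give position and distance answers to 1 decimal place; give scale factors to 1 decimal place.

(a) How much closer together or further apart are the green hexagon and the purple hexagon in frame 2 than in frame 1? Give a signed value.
-3.3

Distance in frame 1: 5.7. Distance in frame 2: 2.4.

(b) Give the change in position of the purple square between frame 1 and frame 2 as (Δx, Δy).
(3.5, -0.5)

The purple square was at (1.1, 5.4) in frame 1 and (4.6, 4.9) in frame 2.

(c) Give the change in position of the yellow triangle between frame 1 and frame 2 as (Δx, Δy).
(1.0, 0.7)

The yellow triangle was at (1.1, 0.9) in frame 1 and (2.1, 1.6) in frame 2.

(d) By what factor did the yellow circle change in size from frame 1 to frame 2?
1.6×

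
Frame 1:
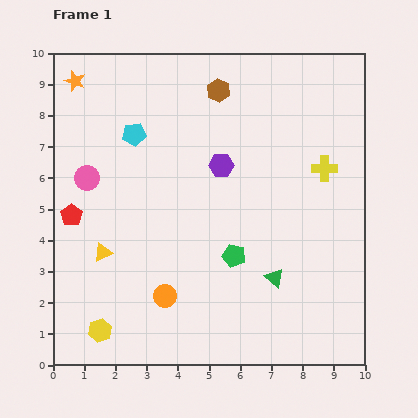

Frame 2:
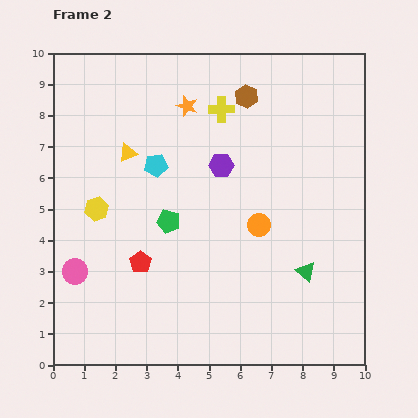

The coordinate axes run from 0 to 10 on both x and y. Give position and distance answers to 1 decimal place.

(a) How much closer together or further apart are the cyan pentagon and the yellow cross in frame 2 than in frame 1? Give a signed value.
-3.4

Distance in frame 1: 6.2. Distance in frame 2: 2.8.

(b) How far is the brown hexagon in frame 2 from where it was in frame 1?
0.9

The brown hexagon moved from (5.3, 8.8) to (6.2, 8.6), a distance of √(0.9² + 0.2²) ≈ 0.9.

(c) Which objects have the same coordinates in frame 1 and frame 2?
the purple hexagon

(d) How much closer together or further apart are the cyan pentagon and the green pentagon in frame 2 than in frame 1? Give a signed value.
-3.2

Distance in frame 1: 5.0. Distance in frame 2: 1.8.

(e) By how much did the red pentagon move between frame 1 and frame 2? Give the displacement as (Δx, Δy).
(2.2, -1.5)

The red pentagon was at (0.6, 4.8) in frame 1 and (2.8, 3.3) in frame 2.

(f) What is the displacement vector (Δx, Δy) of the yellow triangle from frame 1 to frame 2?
(0.8, 3.2)

The yellow triangle was at (1.6, 3.6) in frame 1 and (2.4, 6.8) in frame 2.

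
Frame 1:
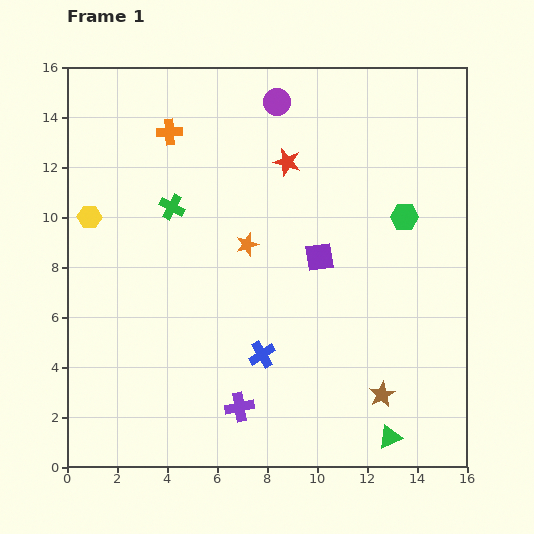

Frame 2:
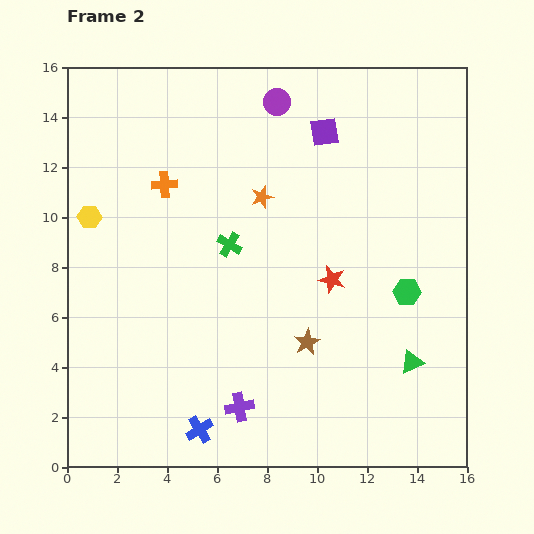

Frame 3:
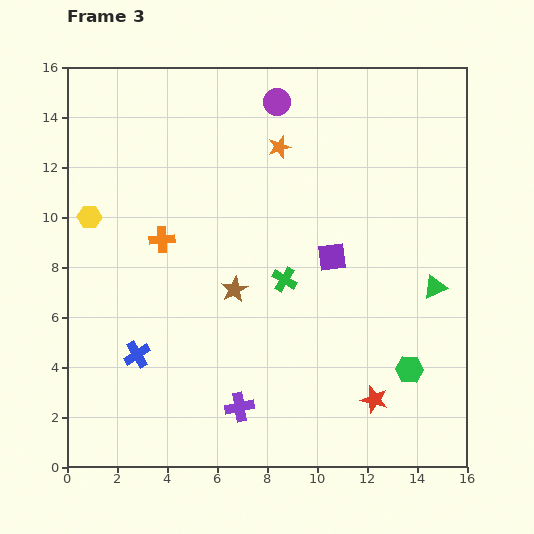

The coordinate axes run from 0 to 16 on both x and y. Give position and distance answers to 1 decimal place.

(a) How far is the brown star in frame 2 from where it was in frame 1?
3.7

The brown star moved from (12.6, 2.9) to (9.6, 5.0), a distance of √(3.0² + 2.1²) ≈ 3.7.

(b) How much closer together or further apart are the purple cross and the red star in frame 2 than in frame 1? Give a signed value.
-3.7

Distance in frame 1: 10.0. Distance in frame 2: 6.3.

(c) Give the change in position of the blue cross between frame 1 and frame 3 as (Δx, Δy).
(-5.0, 0.0)

The blue cross was at (7.8, 4.5) in frame 1 and (2.8, 4.5) in frame 3.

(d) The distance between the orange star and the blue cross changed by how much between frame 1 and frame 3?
+5.7

Distance in frame 1: 4.4. Distance in frame 3: 10.1.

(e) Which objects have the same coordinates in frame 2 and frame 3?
the purple circle, the purple cross, the yellow hexagon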